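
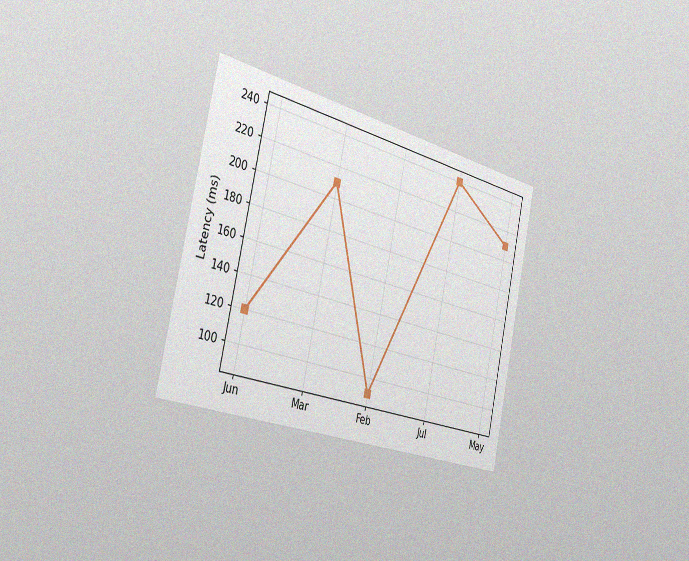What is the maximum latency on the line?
240ms

The chart is tilted about 13° clockwise and viewed slightly from the left, with some photo noise. The highest point is at Jul, and reading across to the y-axis gives 240ms.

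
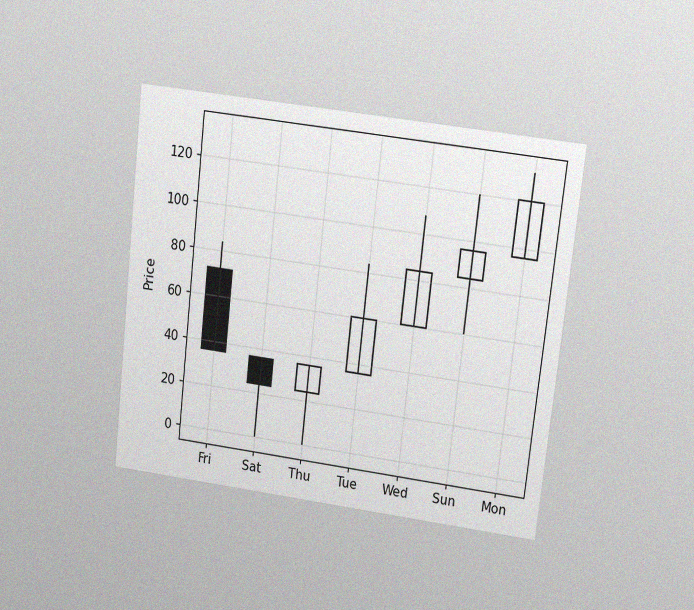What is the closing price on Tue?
60

The chart is tilted about 6° clockwise and viewed at a slight angle, with some photo noise. The Tue candle closes at 60.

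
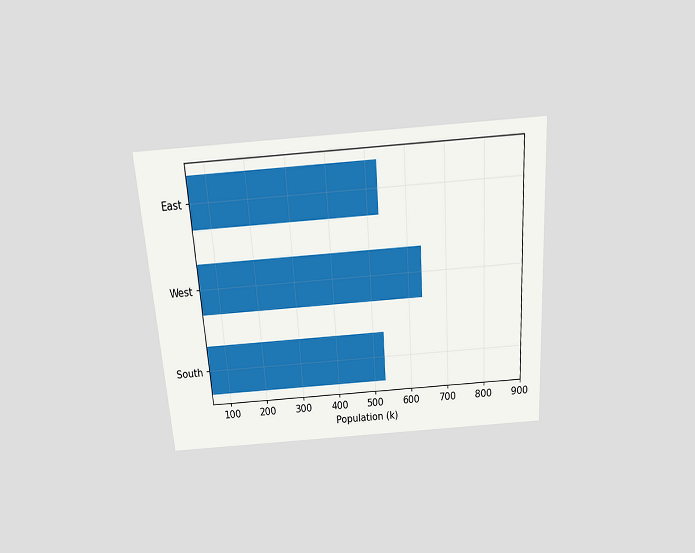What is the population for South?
The chart is tilted about 4° counter-clockwise and viewed slightly from above. Reading along the chart's x-axis, the South bar reaches 530k.

530k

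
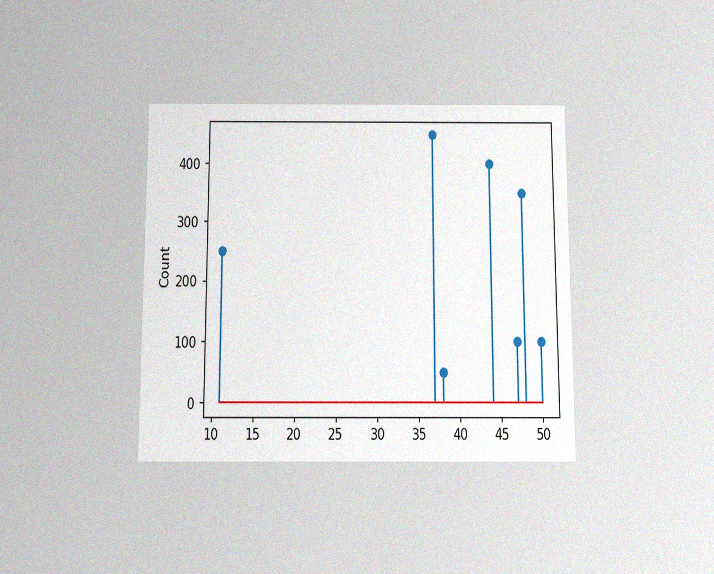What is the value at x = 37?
450

The chart is viewed slightly from below, with some photo noise. The stem at x=37 reaches 450.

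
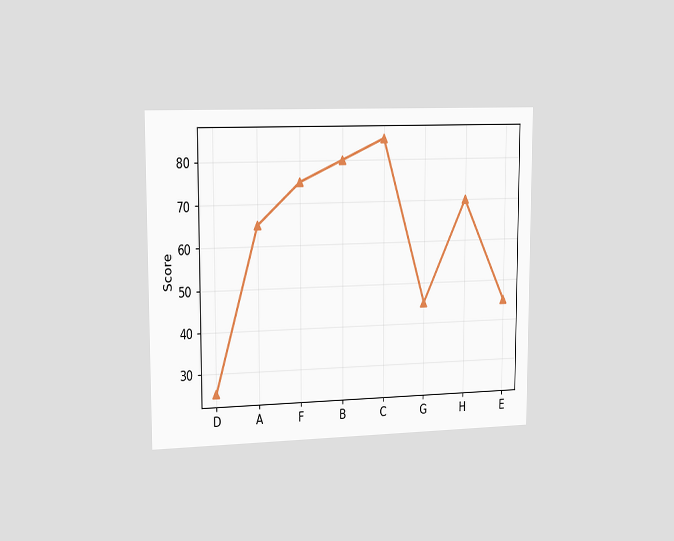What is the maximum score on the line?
85

The chart is viewed slightly from the left. The highest point is at C, and reading across to the y-axis gives 85.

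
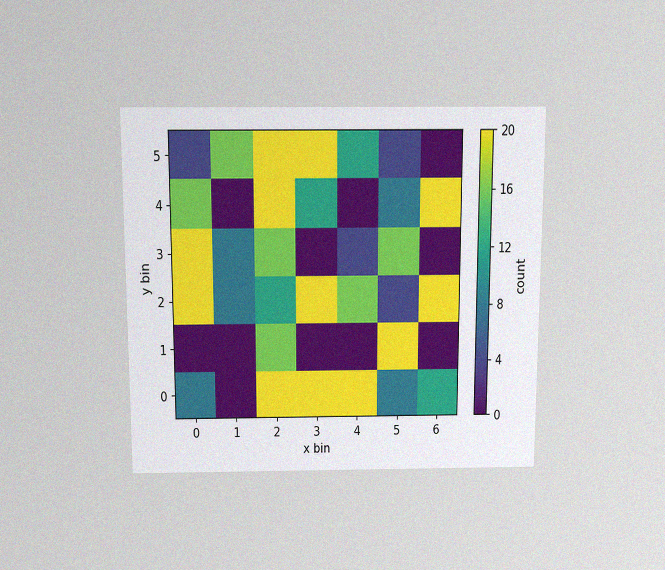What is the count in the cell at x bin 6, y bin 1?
0

The chart is viewed slightly from above, with some photo noise. Matching the cell (6, 1) against the colorbar gives 0.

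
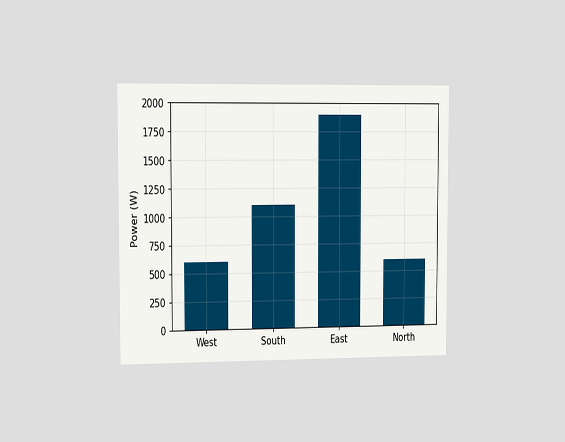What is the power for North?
600W

The chart is viewed slightly from the left. Reading along the chart's y-axis, the North bar reaches 600W.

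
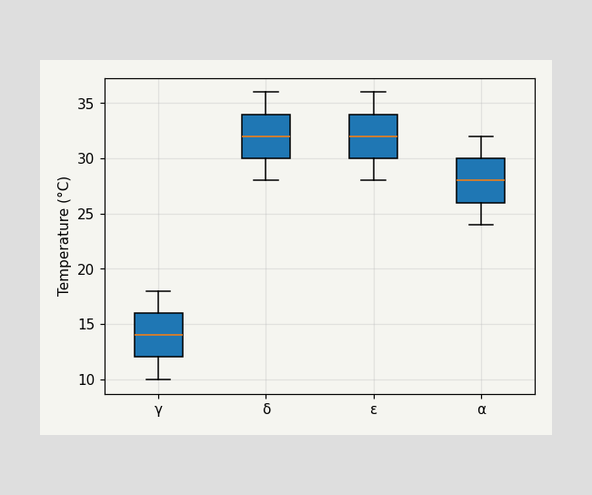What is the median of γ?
The median line in the γ box sits at 14°C.

14°C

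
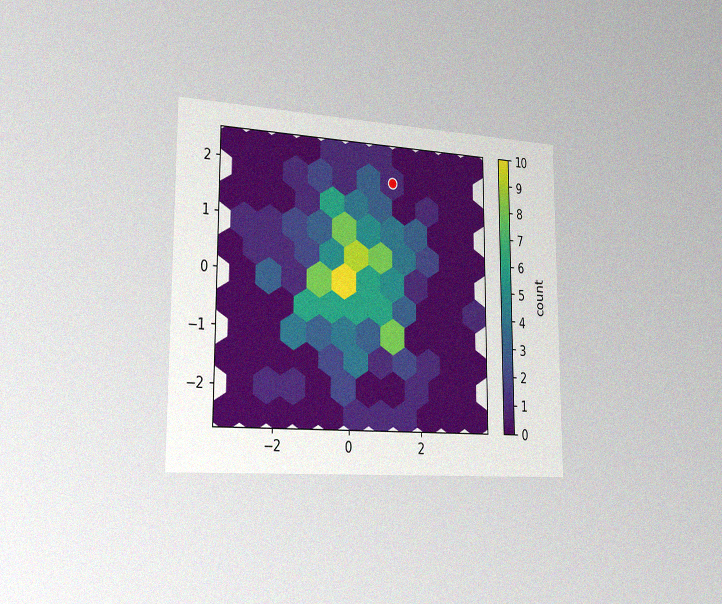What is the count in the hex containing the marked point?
1

The chart is viewed slightly from the left, with some photo noise. The marked hex reads 1 on the colorbar.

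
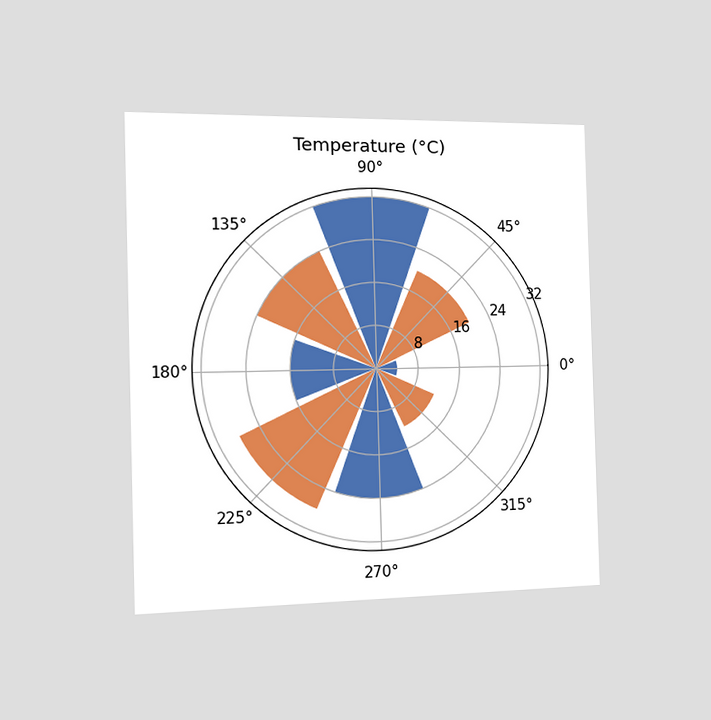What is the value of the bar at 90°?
32°C

The chart is viewed slightly from the left. The bar at 90° reaches 32°C on the radial axis.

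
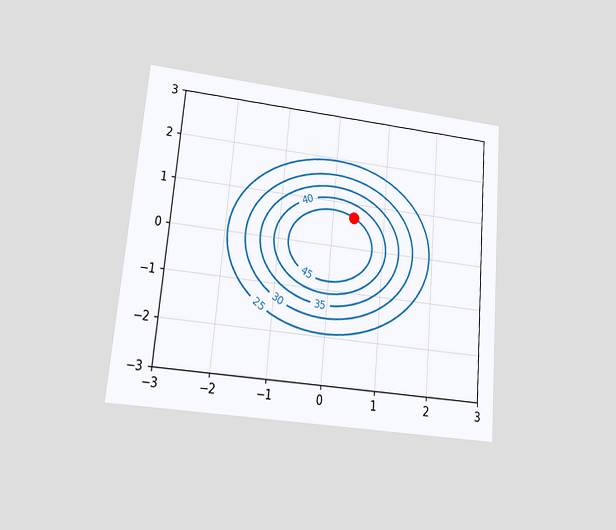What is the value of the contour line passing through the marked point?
45

The chart is tilted about 5° clockwise and viewed at a slight angle. The marked point sits on the contour labelled 45.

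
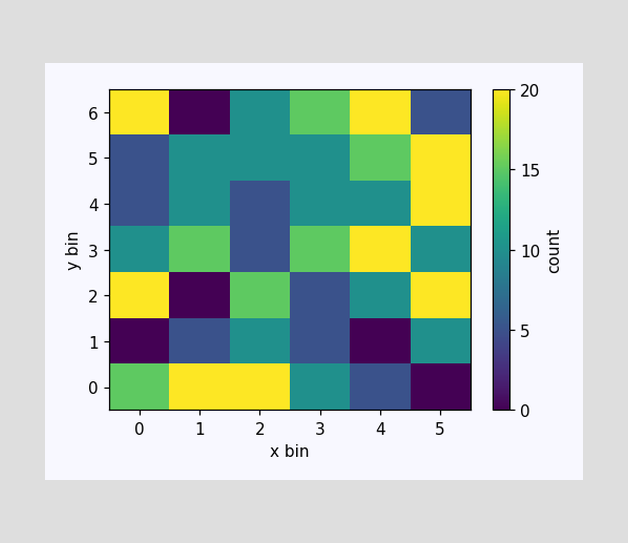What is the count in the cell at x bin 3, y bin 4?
10

Matching the cell (3, 4) against the colorbar gives 10.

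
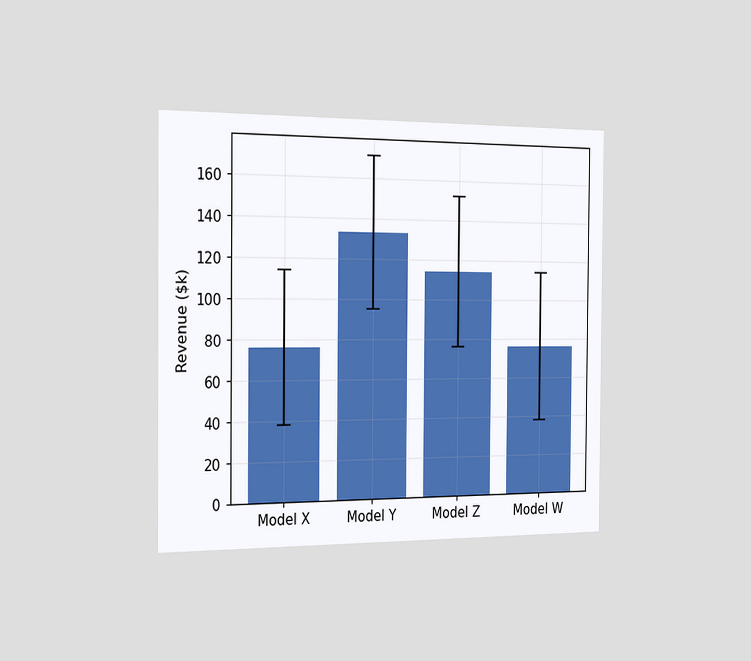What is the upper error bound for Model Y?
$171k

The chart is viewed slightly from the left. The Model Y bar's upper whisker reaches $171k.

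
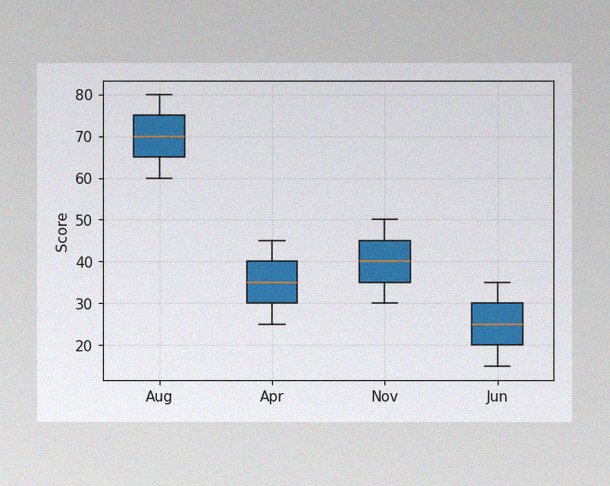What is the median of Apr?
The image has some photo noise and uneven lighting. The median line in the Apr box sits at 35.

35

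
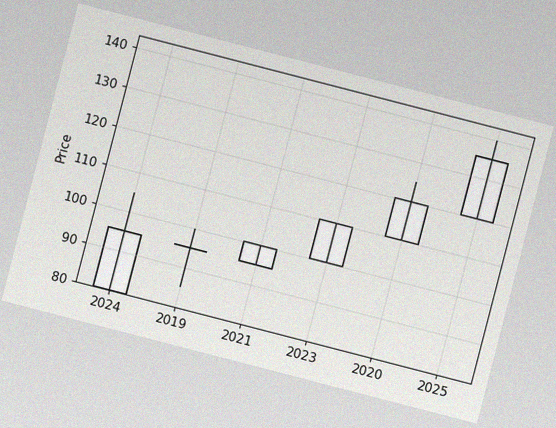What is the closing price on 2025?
135

The chart is tilted about 15° clockwise, with some photo noise. The 2025 candle closes at 135.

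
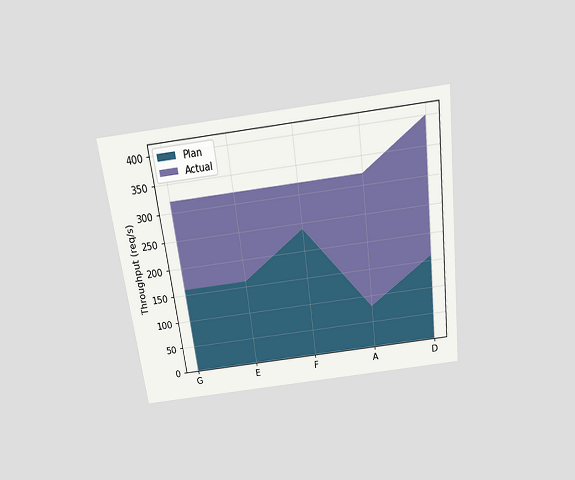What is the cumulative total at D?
400req/s

The chart is tilted about 7° counter-clockwise and viewed slightly from above. The stacked total at D reaches 400req/s.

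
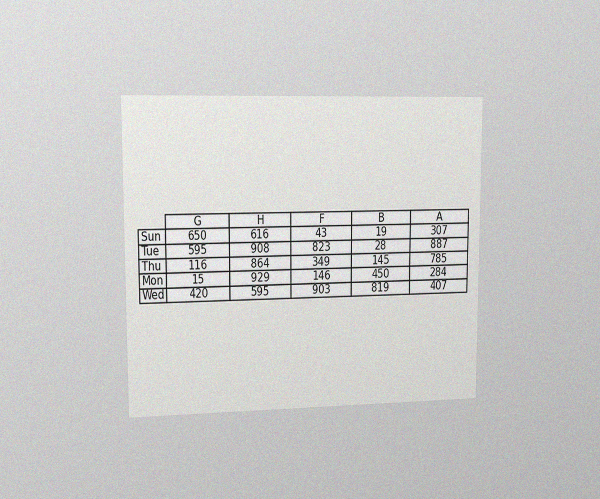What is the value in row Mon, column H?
929

The chart is viewed slightly from the left, with some photo noise. The (Mon, H) cell reads 929.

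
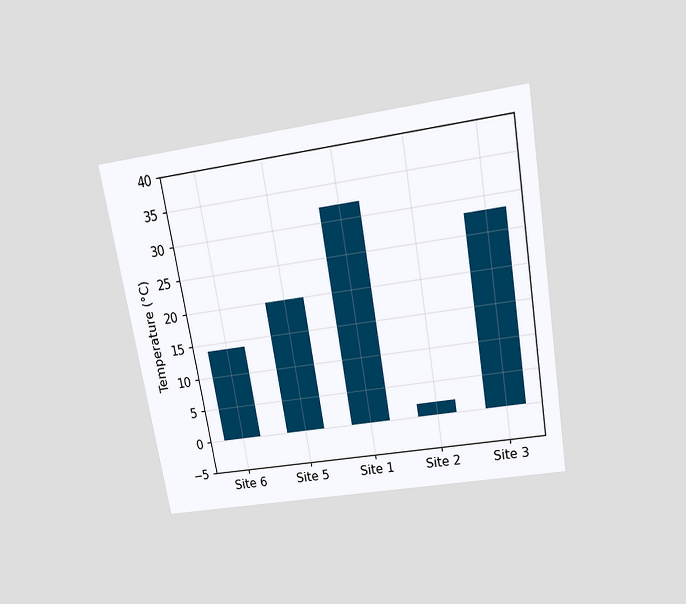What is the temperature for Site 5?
The chart is tilted about 10° counter-clockwise and viewed slightly from above. Reading along the chart's y-axis, the Site 5 bar reaches 20°C.

20°C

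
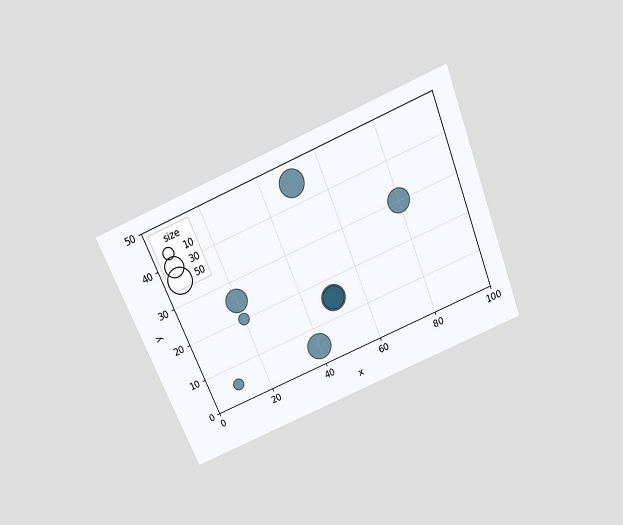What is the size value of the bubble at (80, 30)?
40

The chart is tilted about 22° counter-clockwise and viewed slightly from above. Matching the bubble at (80, 30) against the size legend gives 40.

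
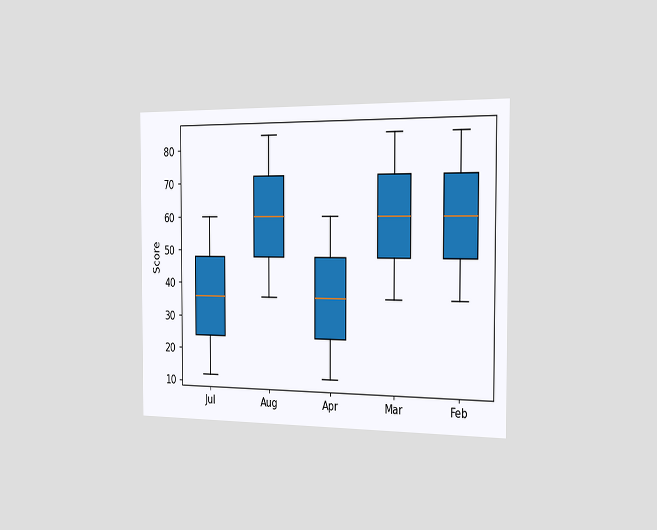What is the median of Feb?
60

The chart is viewed slightly from the right. The median line in the Feb box sits at 60.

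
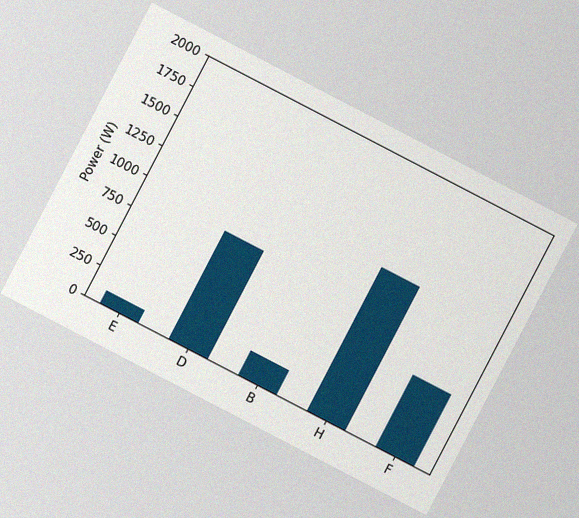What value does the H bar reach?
1200W

The chart is tilted about 27° clockwise, with some photo noise. Reading along the chart's y-axis, the H bar reaches 1200W.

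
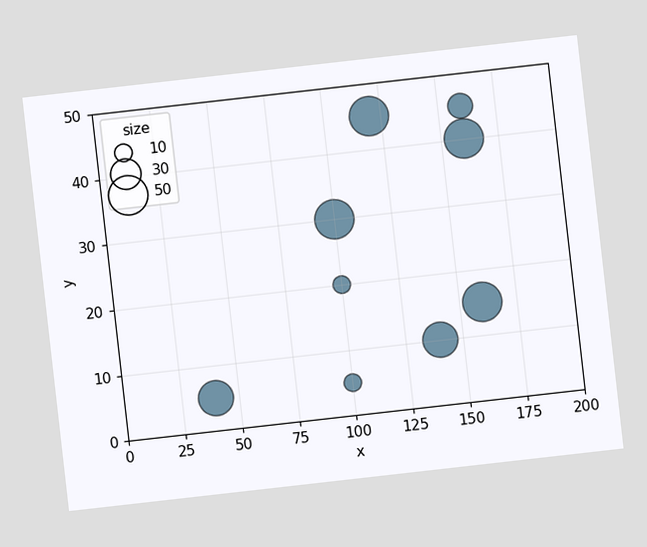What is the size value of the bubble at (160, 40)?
The chart is tilted about 6° counter-clockwise. Matching the bubble at (160, 40) against the size legend gives 50.

50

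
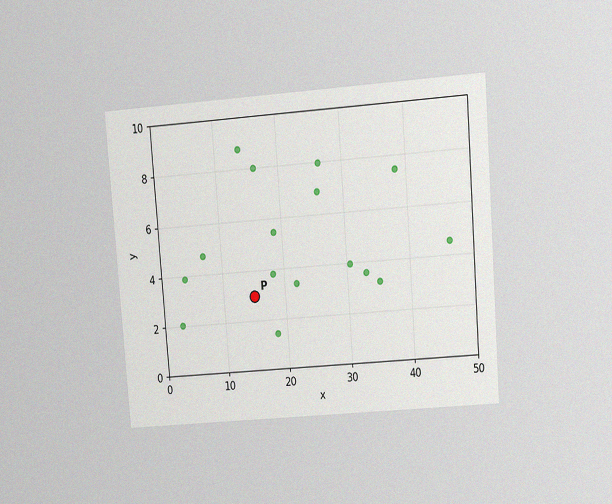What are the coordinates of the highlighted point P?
(15, 3)

The chart is tilted about 4° counter-clockwise and viewed at a slight angle, with some photo noise. Following the gridlines from P to each axis, P sits at (15, 3).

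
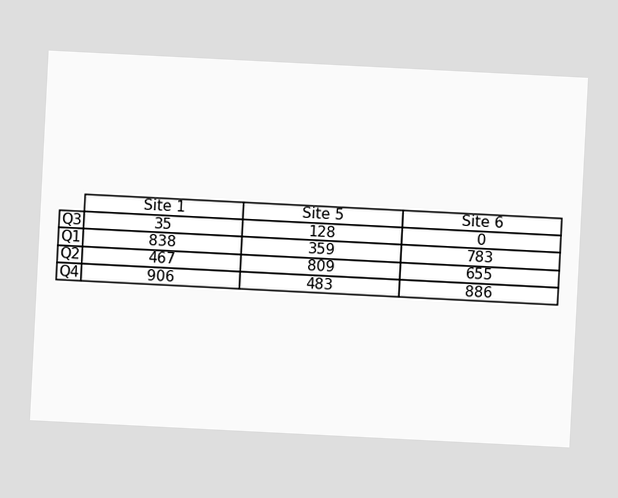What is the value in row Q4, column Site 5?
The chart is tilted about 3° clockwise. The (Q4, Site 5) cell reads 483.

483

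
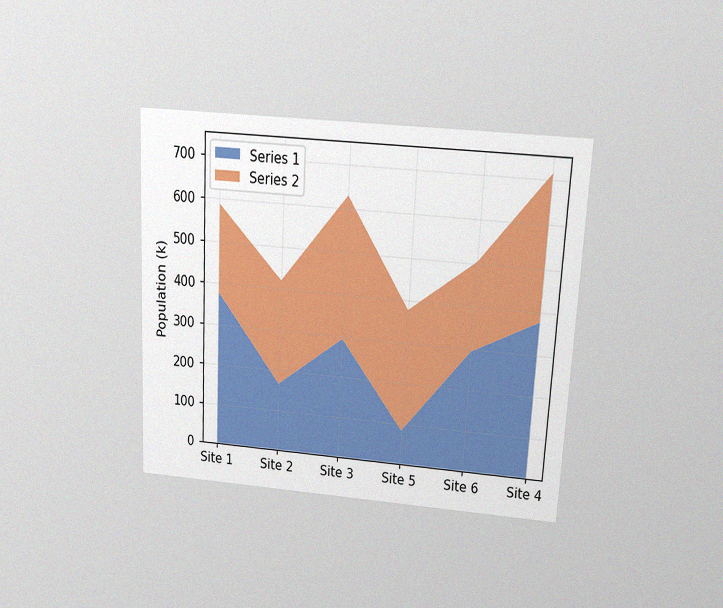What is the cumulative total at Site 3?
630k

The chart is tilted about 3° clockwise and viewed slightly from above, with some photo noise. The stacked total at Site 3 reaches 630k.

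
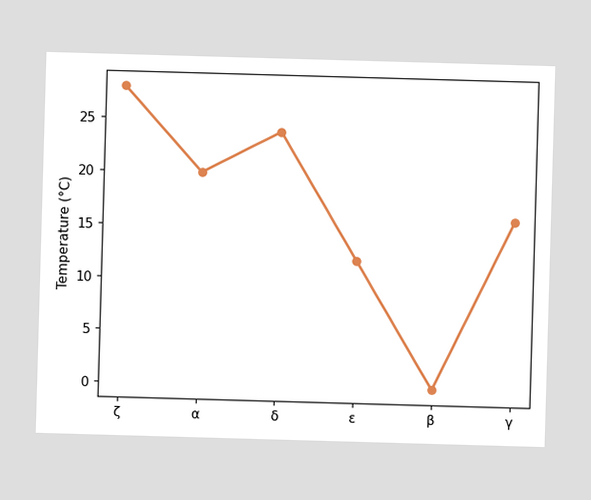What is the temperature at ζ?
28°C

At ζ, the line is at 28°C.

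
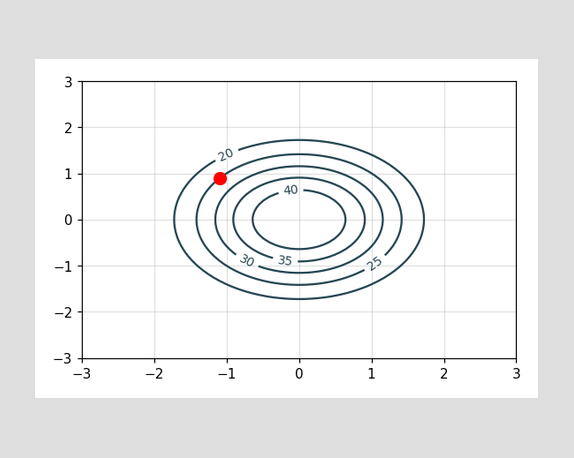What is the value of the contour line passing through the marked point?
25

The marked point sits on the contour labelled 25.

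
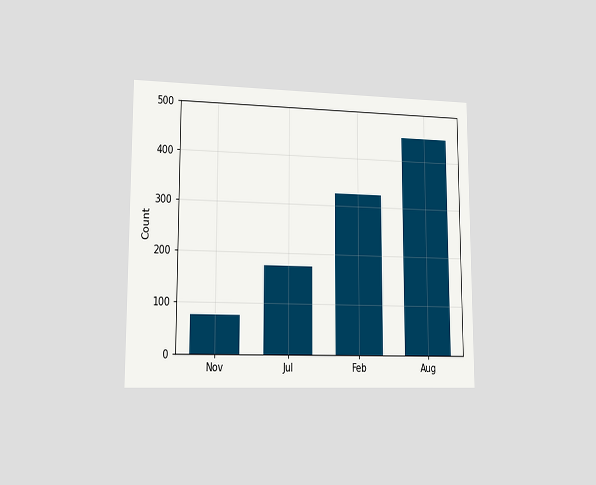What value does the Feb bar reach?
The chart is viewed slightly from the left. Reading along the chart's y-axis, the Feb bar reaches 325.

325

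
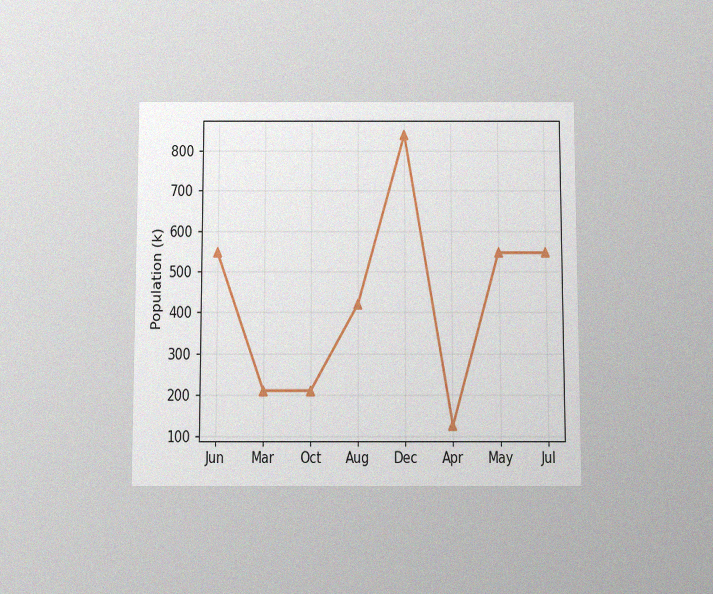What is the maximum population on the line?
The chart is viewed slightly from below, with some photo noise. The highest point is at Dec, and reading across to the y-axis gives 840k.

840k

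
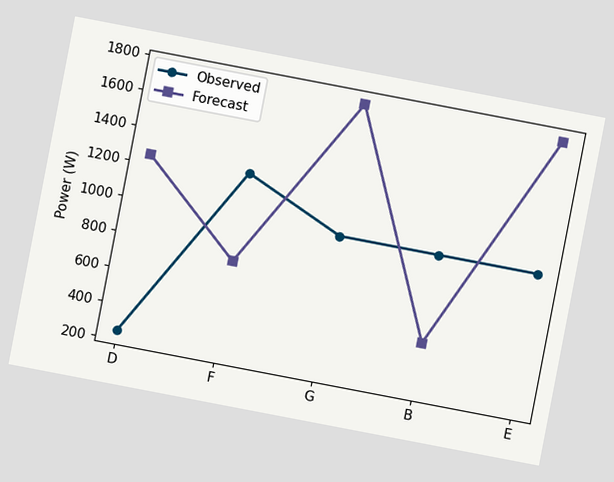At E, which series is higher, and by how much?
The chart is tilted about 11° clockwise. At E, Forecast sits above the other line by 750W.

Forecast, by 750W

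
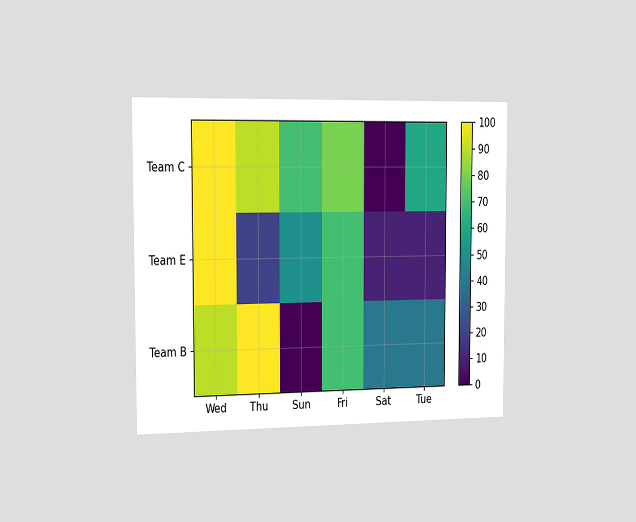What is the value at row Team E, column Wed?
100

The chart is viewed slightly from the left. Matching cell (Team E, Wed) against the colorbar gives 100.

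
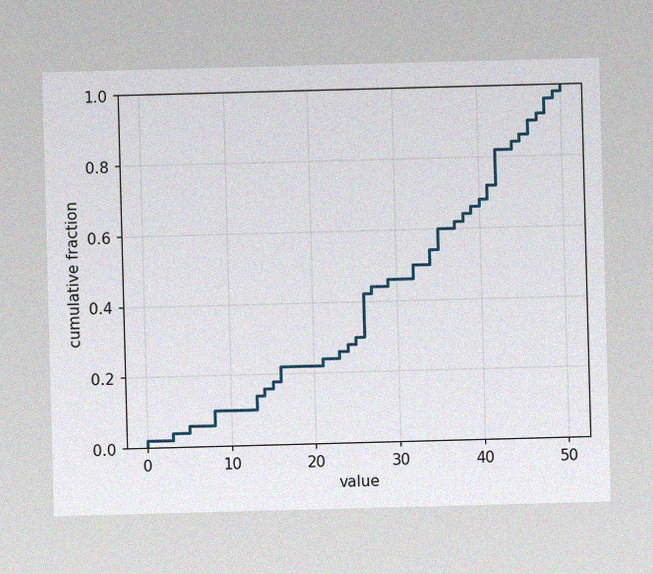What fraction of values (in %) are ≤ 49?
The image has some photo noise and uneven lighting. At x=49 the ECDF step is at 98%.

98%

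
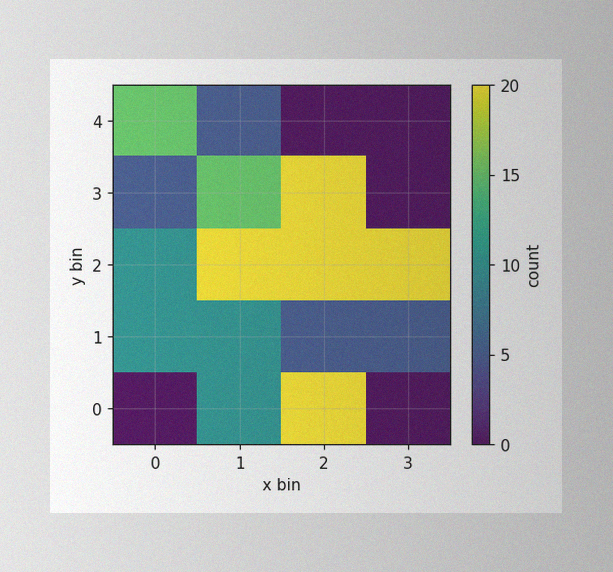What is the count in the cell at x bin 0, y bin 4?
15

The image has some photo noise and uneven lighting. Matching the cell (0, 4) against the colorbar gives 15.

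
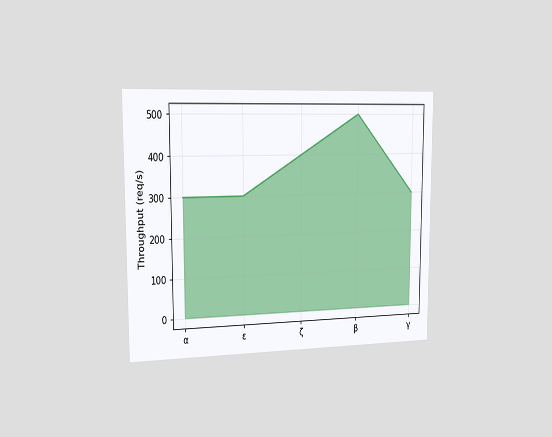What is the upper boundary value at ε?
300req/s

The chart is viewed slightly from the left. At ε the upper boundary is at 300req/s.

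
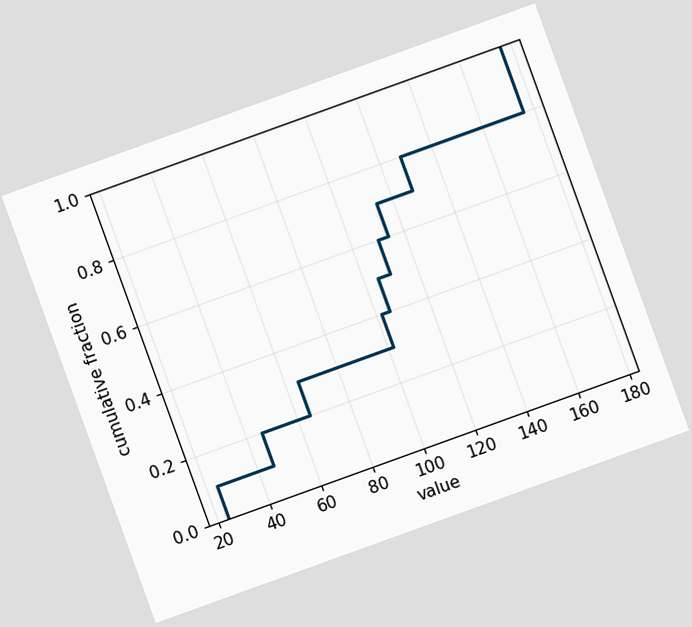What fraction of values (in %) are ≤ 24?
10%

The chart is tilted about 20° counter-clockwise. At x=24 the ECDF step is at 10%.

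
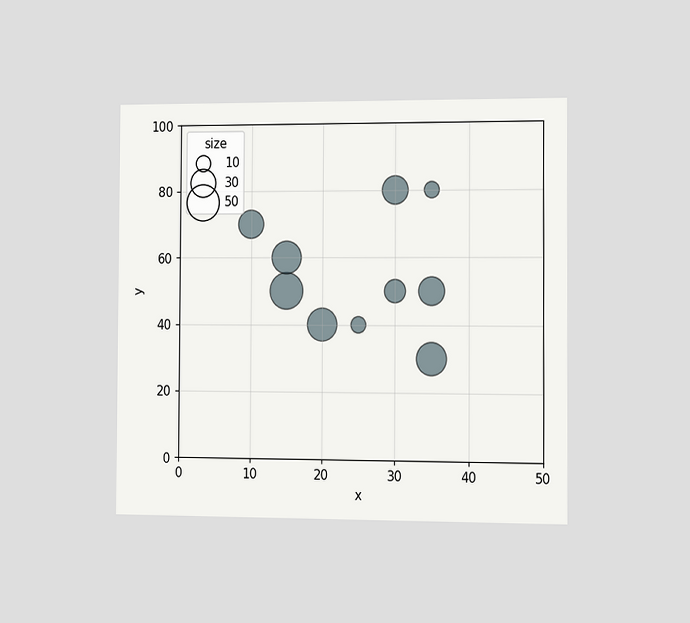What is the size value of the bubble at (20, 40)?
40

The chart is viewed slightly from the right. Matching the bubble at (20, 40) against the size legend gives 40.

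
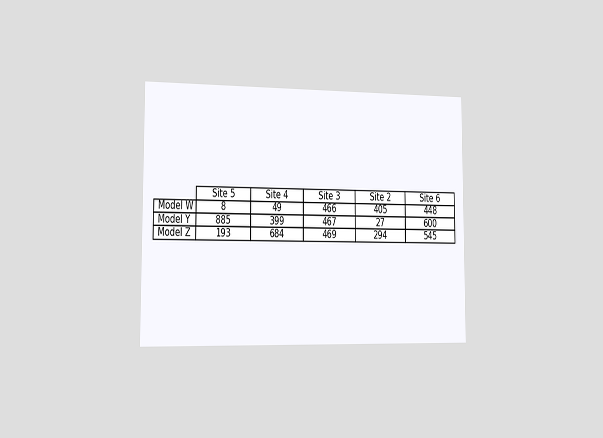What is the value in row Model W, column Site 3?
466

The chart is viewed slightly from the left. The (Model W, Site 3) cell reads 466.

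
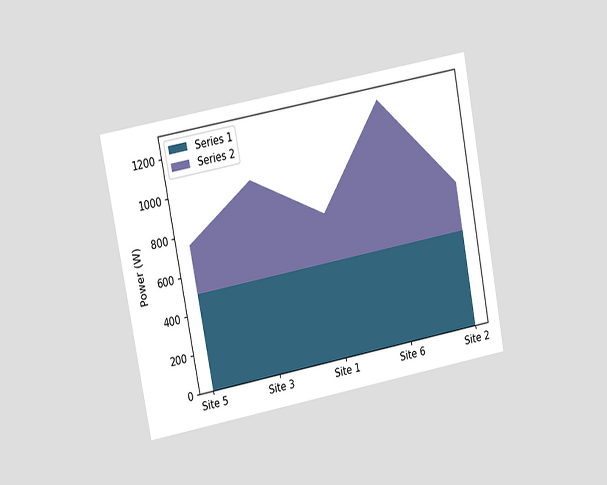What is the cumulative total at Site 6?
1250W

The chart is tilted about 11° counter-clockwise and viewed at a slight angle. The stacked total at Site 6 reaches 1250W.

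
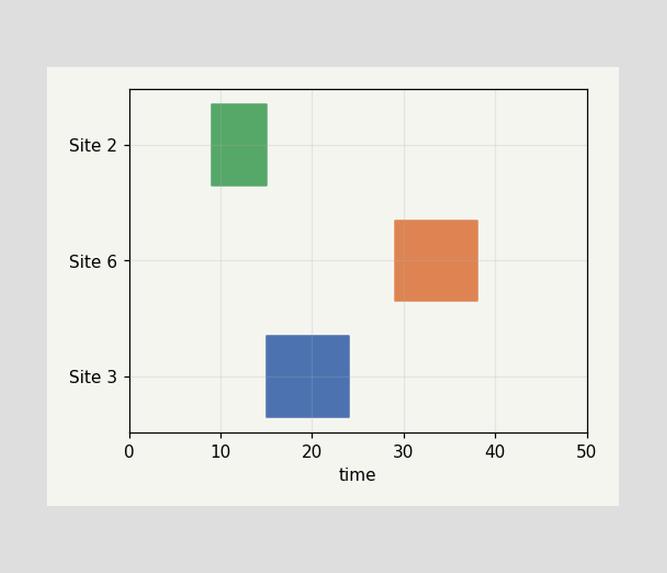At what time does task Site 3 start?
15

The Site 3 bar begins at t=15.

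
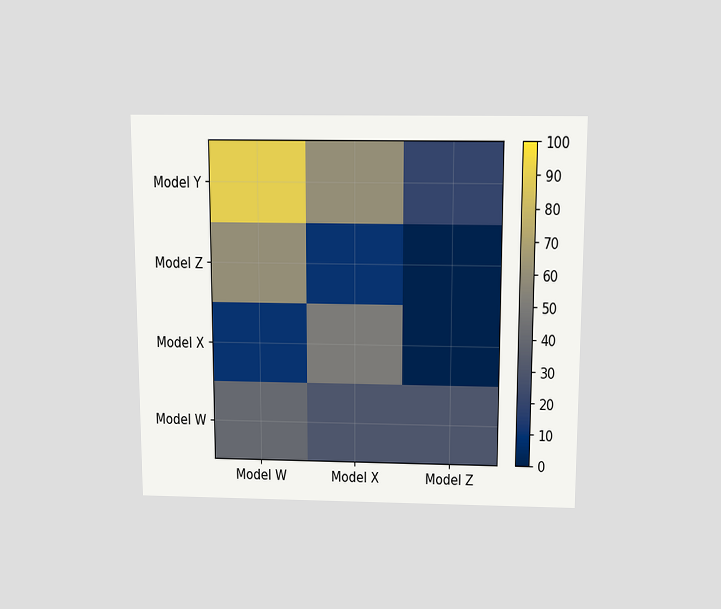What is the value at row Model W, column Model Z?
The chart is viewed slightly from above. Matching cell (Model W, Model Z) against the colorbar gives 30.

30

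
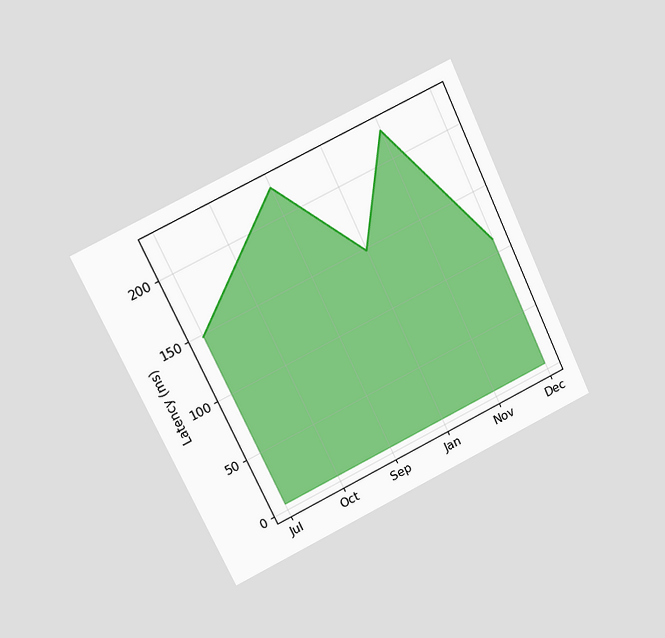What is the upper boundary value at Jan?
The chart is tilted about 25° counter-clockwise and viewed at a slight angle. At Jan the upper boundary is at 148ms.

148ms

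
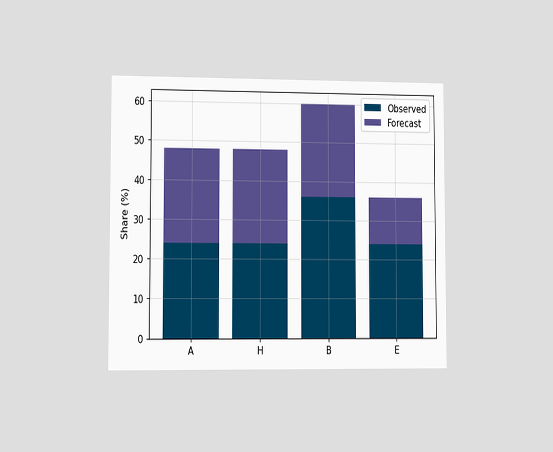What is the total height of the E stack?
The chart is viewed slightly from the left. The E stack's top reaches 36% on the y-axis.

36%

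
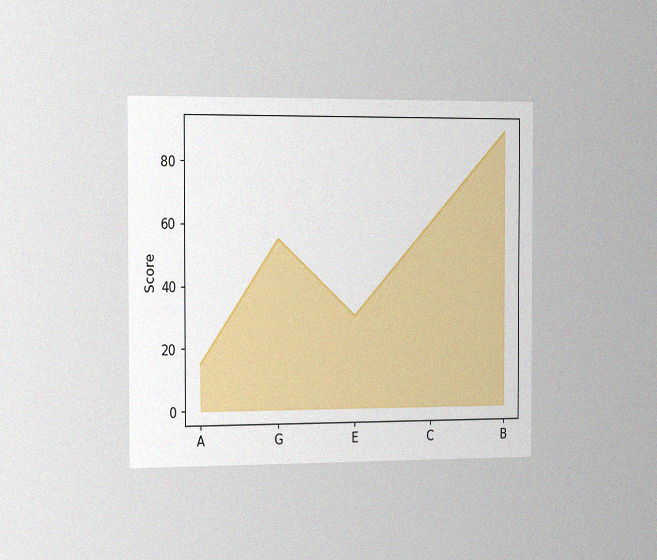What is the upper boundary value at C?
60

The chart is viewed slightly from the left, with some photo noise. At C the upper boundary is at 60.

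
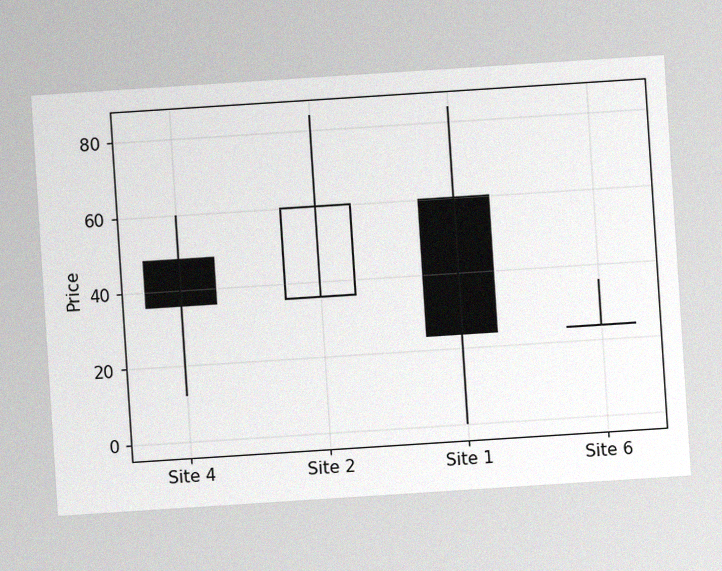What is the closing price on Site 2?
The chart is tilted about 4° counter-clockwise, with some photo noise. The Site 2 candle closes at 60.

60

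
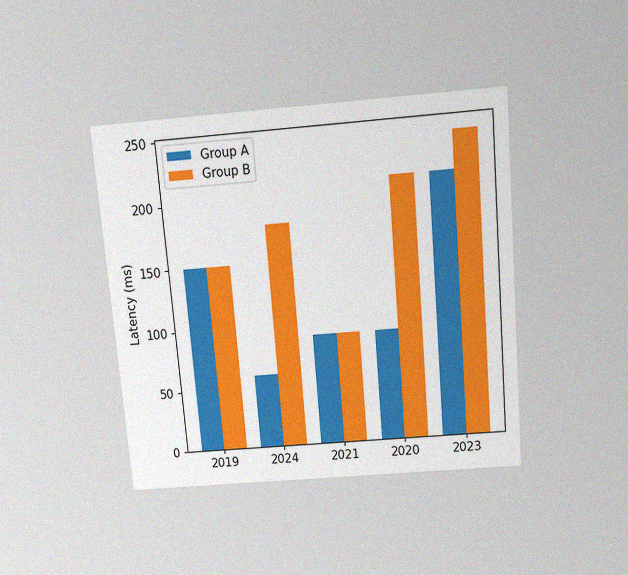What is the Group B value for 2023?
The chart is tilted about 5° counter-clockwise and viewed slightly from above, with some photo noise. The Group B bar at 2023 reaches 240ms on the y-axis.

240ms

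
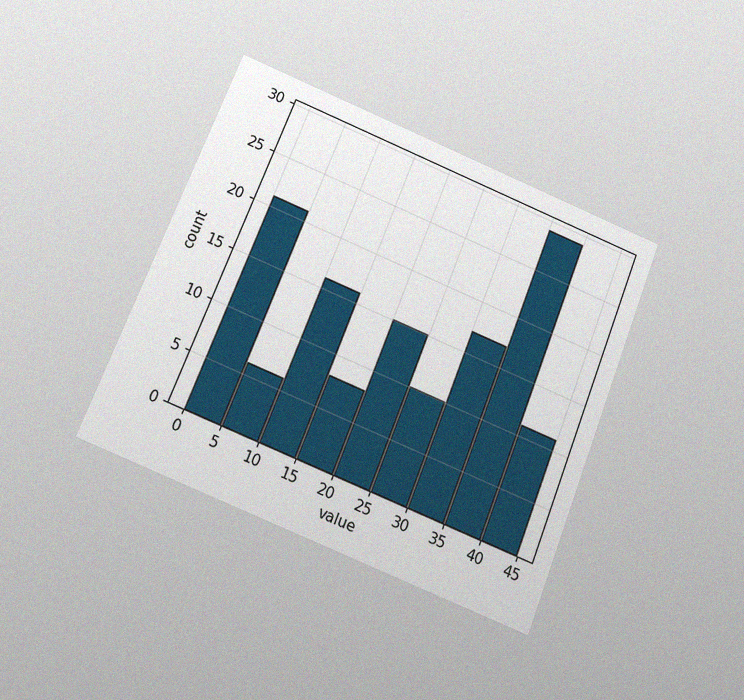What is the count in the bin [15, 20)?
8

The chart is tilted about 22° clockwise and viewed slightly from below, with some photo noise. The [15, 20) bin has height 8.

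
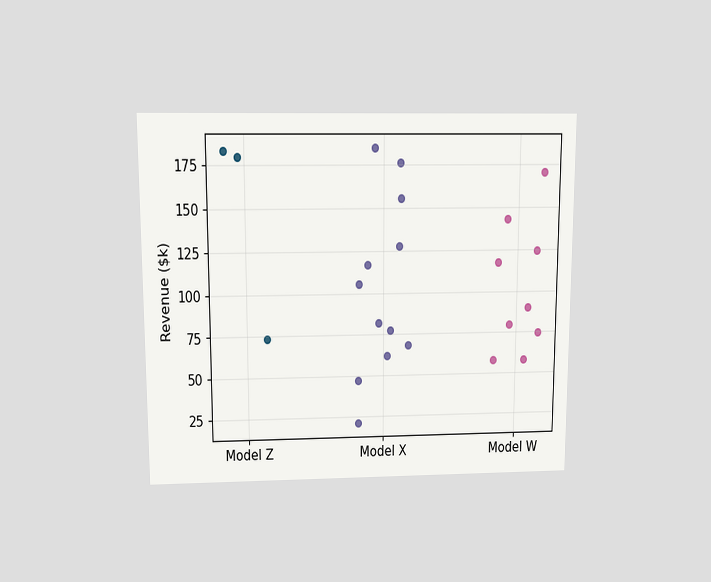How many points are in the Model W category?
The chart is viewed slightly from above. Counting the markers in the Model W column gives 9.

9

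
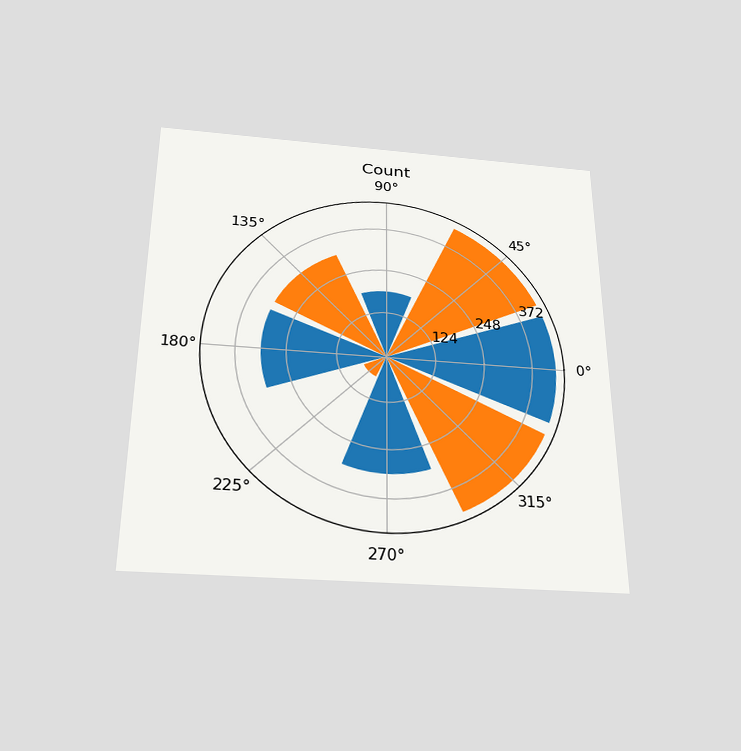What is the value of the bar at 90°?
186

The chart is viewed slightly from below. The bar at 90° reaches 186 on the radial axis.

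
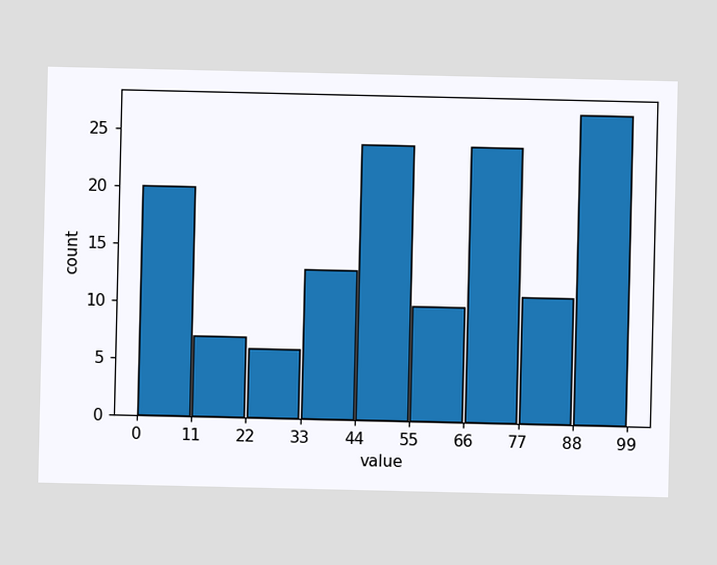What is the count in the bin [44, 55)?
24

The [44, 55) bin has height 24.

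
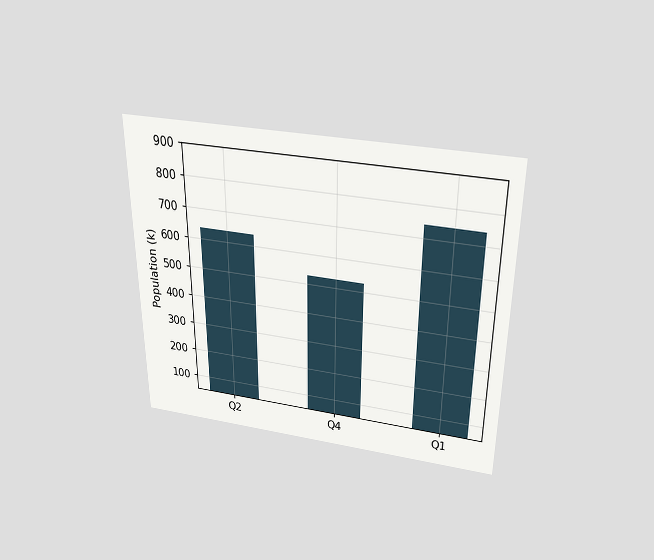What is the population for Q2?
The chart is viewed slightly from above. Reading along the chart's y-axis, the Q2 bar reaches 636k.

636k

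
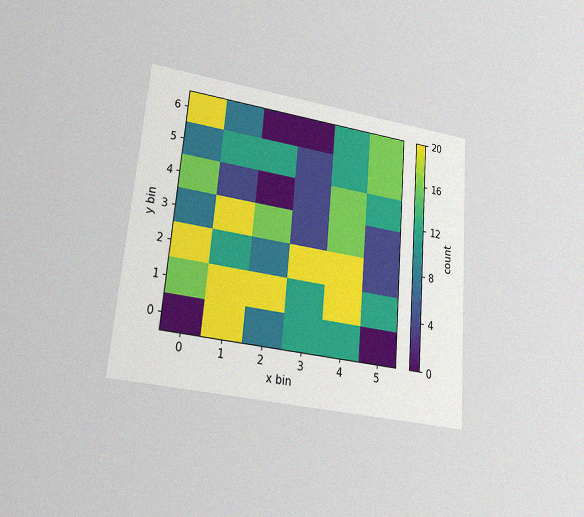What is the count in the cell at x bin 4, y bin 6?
The chart is tilted about 5° clockwise and viewed at a slight angle, with some photo noise. Matching the cell (4, 6) against the colorbar gives 12.

12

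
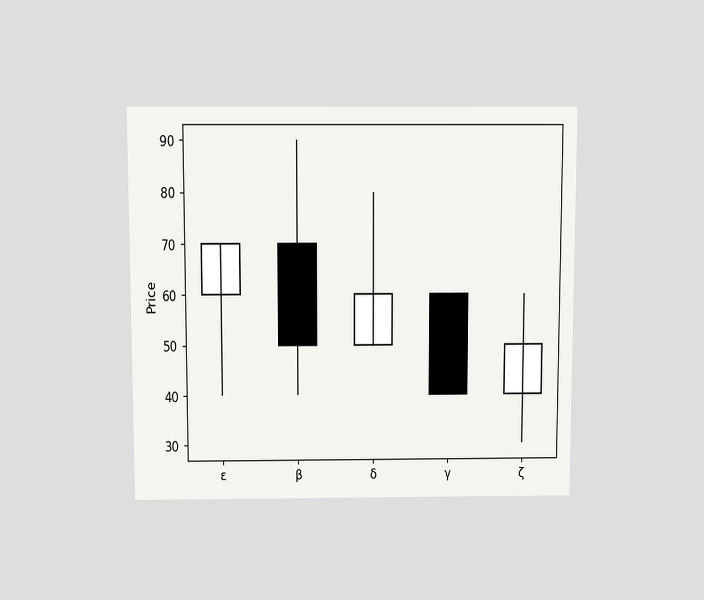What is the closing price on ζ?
The chart is viewed slightly from above. The ζ candle closes at 50.

50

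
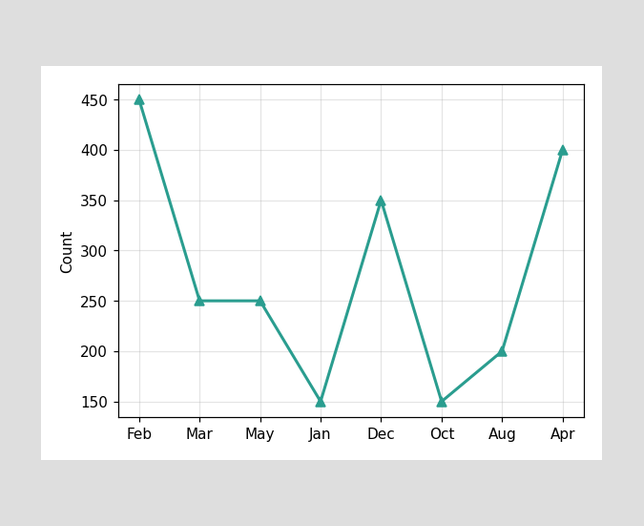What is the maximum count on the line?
The highest point is at Feb, and reading across to the y-axis gives 450.

450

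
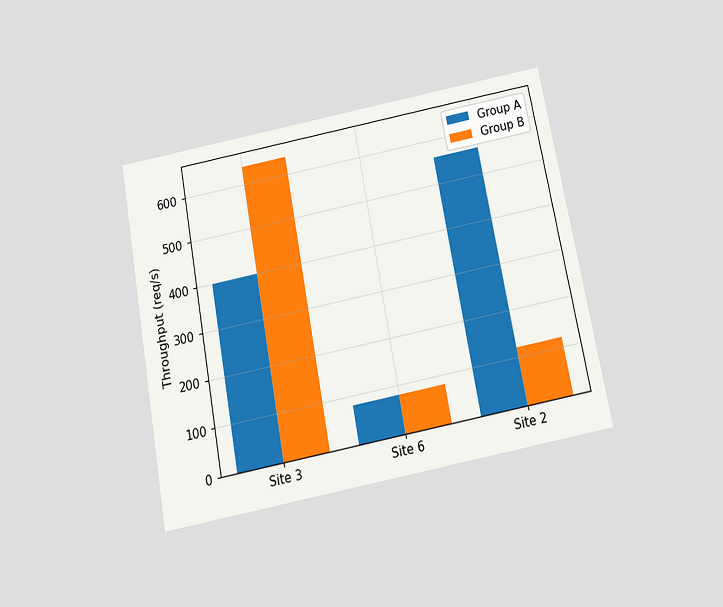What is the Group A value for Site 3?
The chart is tilted about 11° counter-clockwise and viewed slightly from below. The Group A bar at Site 3 reaches 400req/s on the y-axis.

400req/s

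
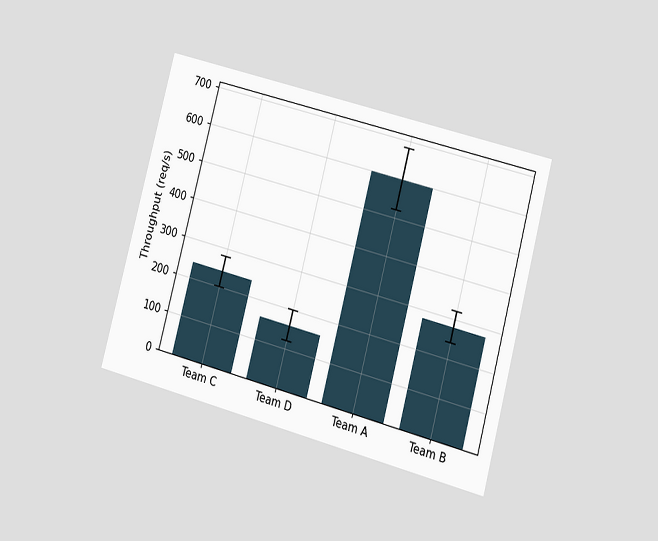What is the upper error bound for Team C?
280req/s

The chart is tilted about 15° clockwise and viewed at a slight angle. The Team C bar's upper whisker reaches 280req/s.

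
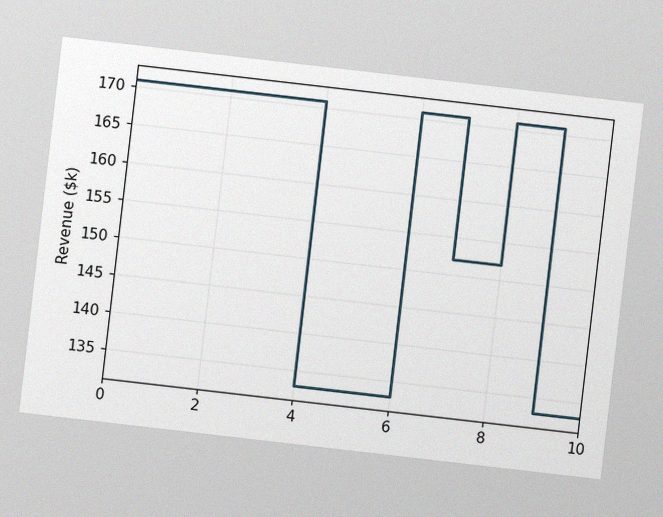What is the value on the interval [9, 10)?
The chart is tilted about 7° clockwise, with some photo noise. On [9, 10) the step sits at $133k.

$133k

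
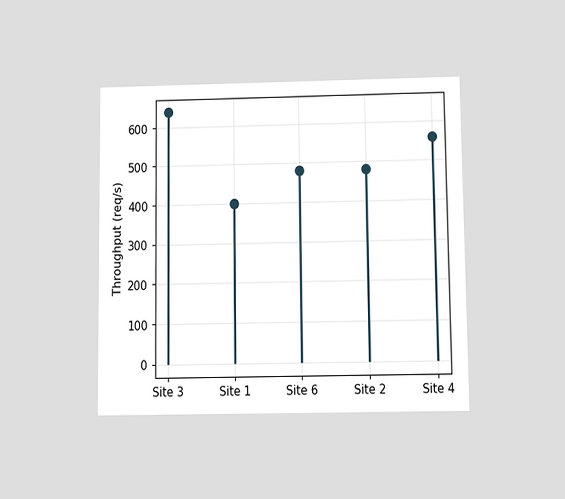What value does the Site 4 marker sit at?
The chart is viewed slightly from below. The Site 4 marker sits at 560req/s.

560req/s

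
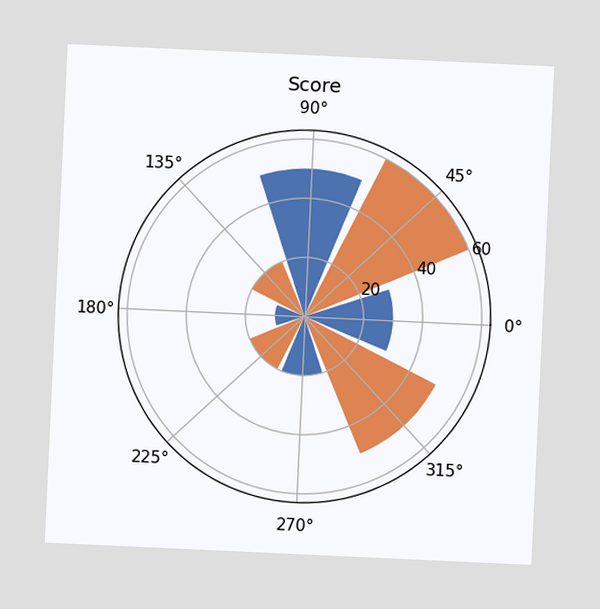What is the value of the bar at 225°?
20

The chart is tilted about 3° clockwise. The bar at 225° reaches 20 on the radial axis.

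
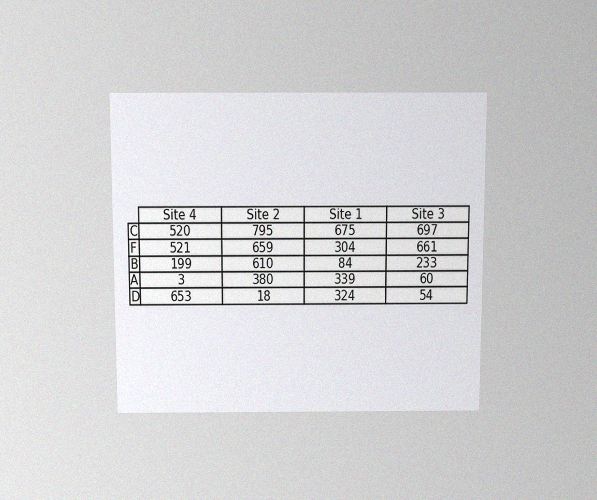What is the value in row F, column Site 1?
The chart is viewed slightly from above, with some photo noise. The (F, Site 1) cell reads 304.

304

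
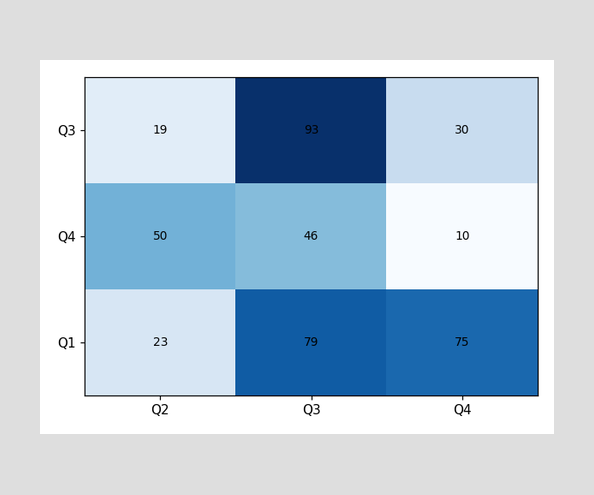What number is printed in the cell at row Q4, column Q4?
10

The (Q4, Q4) cell reads 10.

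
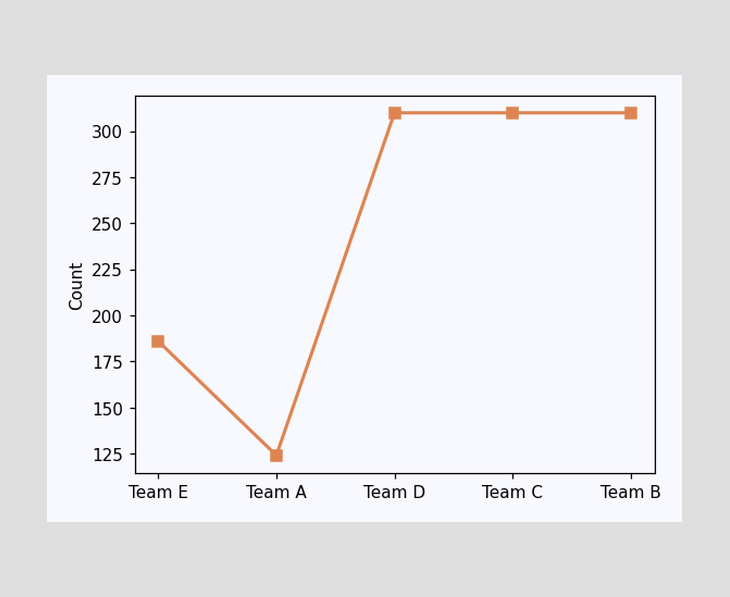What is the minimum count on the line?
The lowest point is at Team A, and reading across to the y-axis gives 124.

124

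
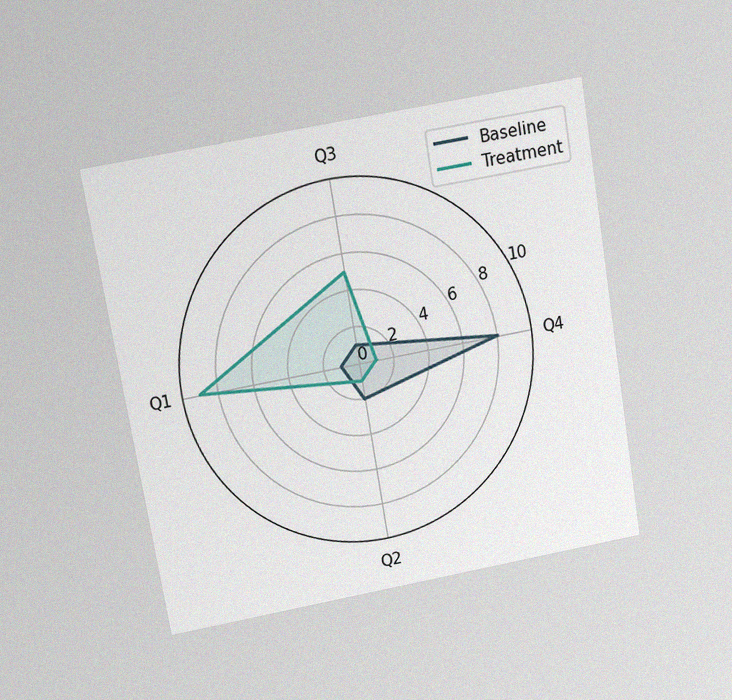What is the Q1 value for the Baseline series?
The chart is tilted about 9° counter-clockwise and viewed slightly from above, with some photo noise. On the Q1 axis, Baseline reaches 1.

1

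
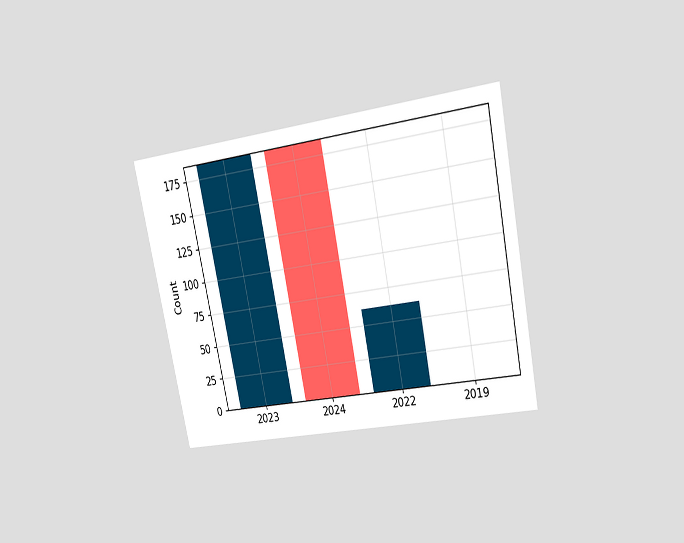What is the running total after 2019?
62

The chart is tilted about 12° counter-clockwise and viewed at a slight angle. After 2019 the running total reaches 62.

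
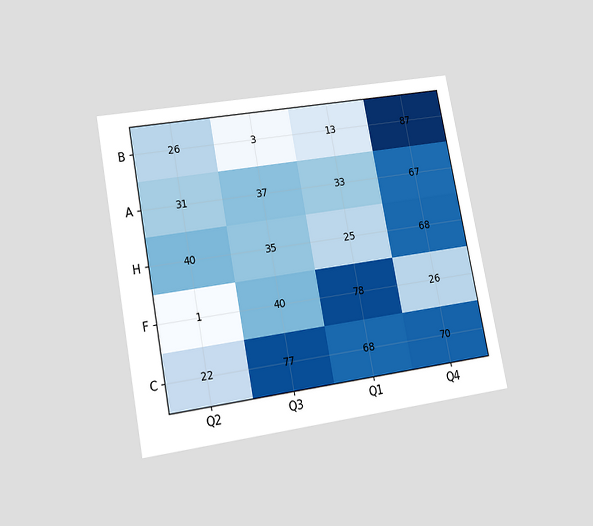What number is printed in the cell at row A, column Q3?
The chart is tilted about 11° counter-clockwise and viewed slightly from below. The (A, Q3) cell reads 37.

37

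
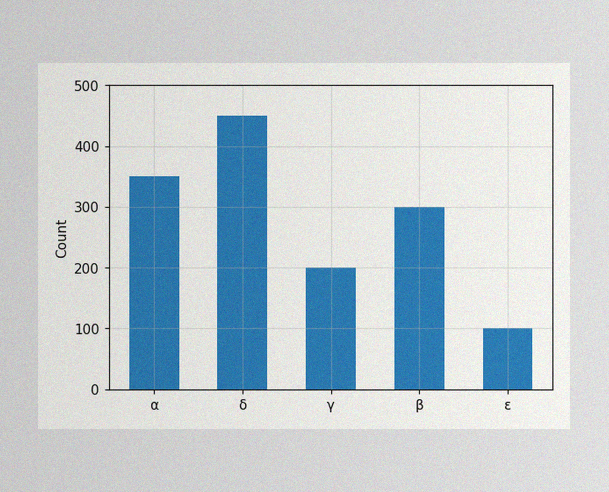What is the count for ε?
The image has some photo noise and uneven lighting. Reading along the chart's y-axis, the ε bar reaches 100.

100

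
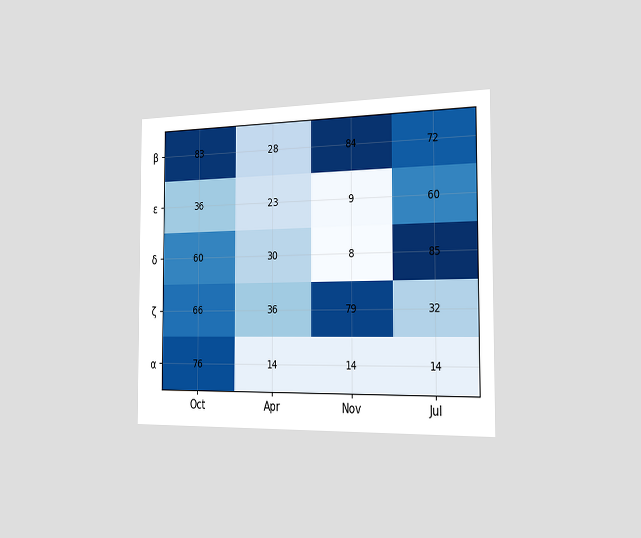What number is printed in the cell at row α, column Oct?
The chart is viewed slightly from the right. The (α, Oct) cell reads 76.

76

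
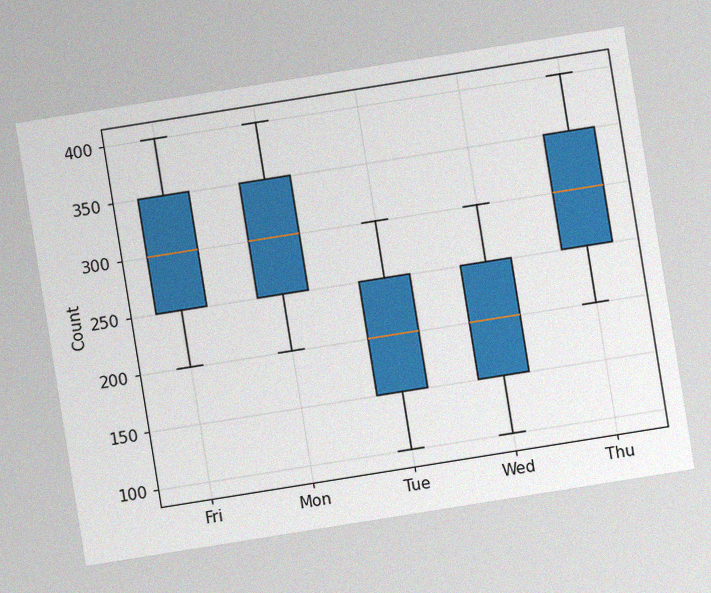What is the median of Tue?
The chart is tilted about 9° counter-clockwise, with some photo noise. The median line in the Tue box sits at 200.

200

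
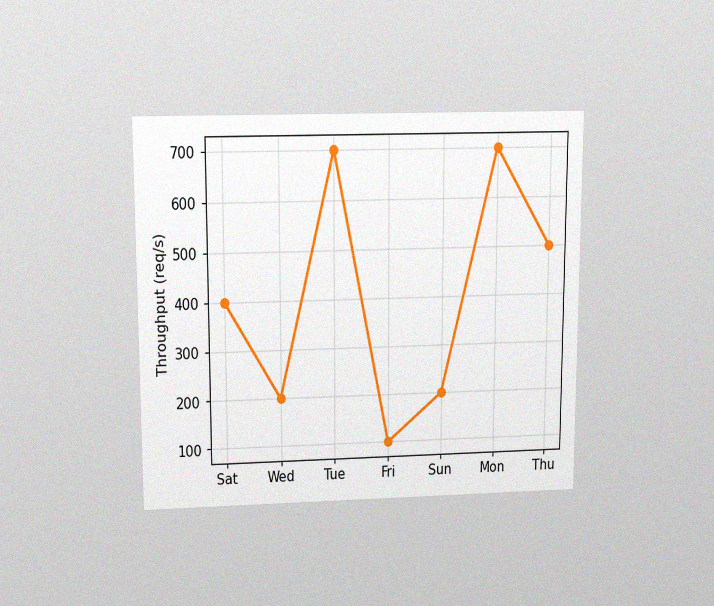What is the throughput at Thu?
500req/s

The chart is viewed slightly from above, with some photo noise. At Thu, the line is at 500req/s.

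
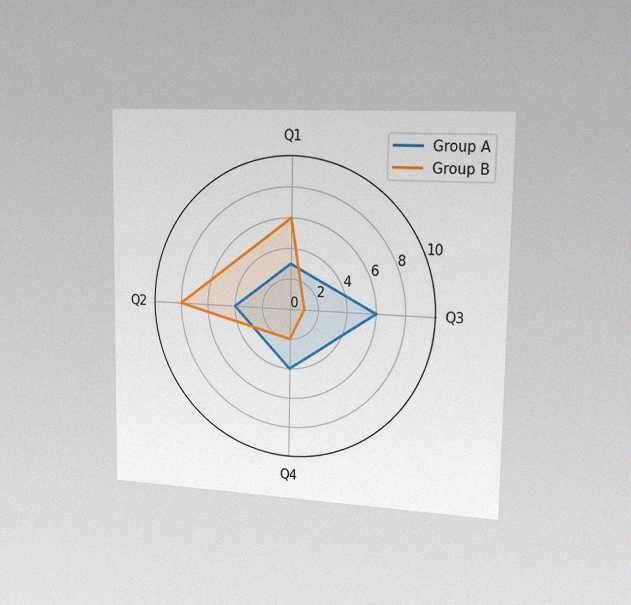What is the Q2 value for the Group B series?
The chart is viewed slightly from the right, with some photo noise. On the Q2 axis, Group B reaches 8.

8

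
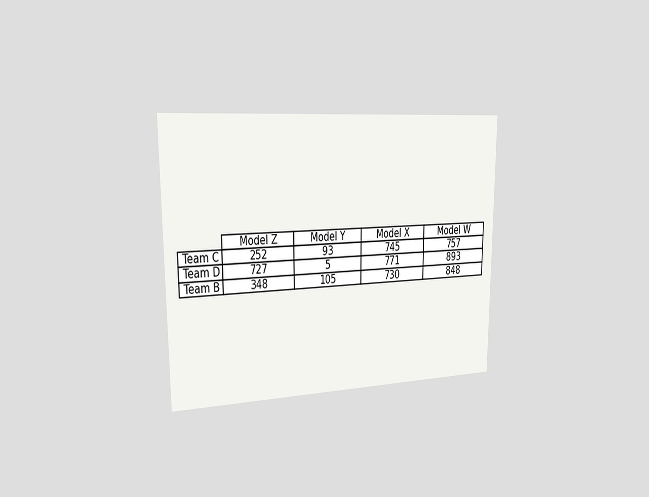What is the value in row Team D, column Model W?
893

The chart is viewed slightly from the left. The (Team D, Model W) cell reads 893.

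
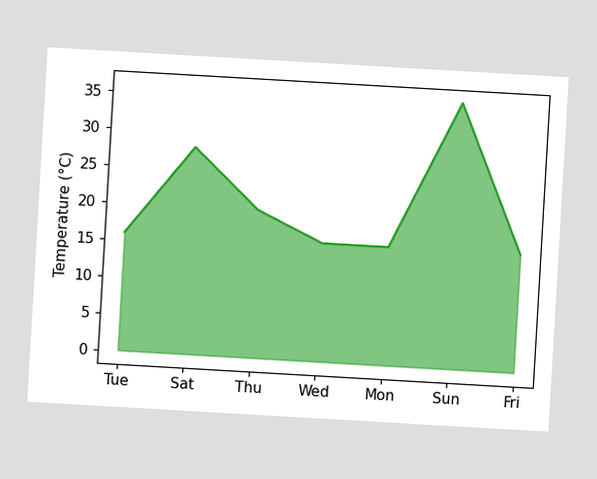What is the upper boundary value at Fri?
The chart is tilted about 3° clockwise. At Fri the upper boundary is at 16°C.

16°C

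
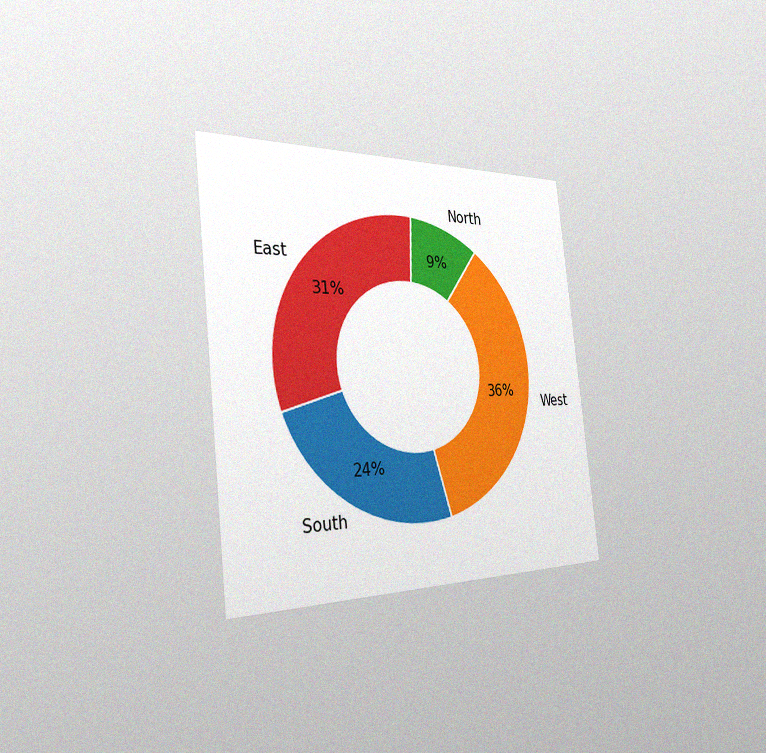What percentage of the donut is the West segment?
The chart is tilted about 6° counter-clockwise and viewed slightly from the left, with some photo noise. The West segment takes up 36% of the ring.

36%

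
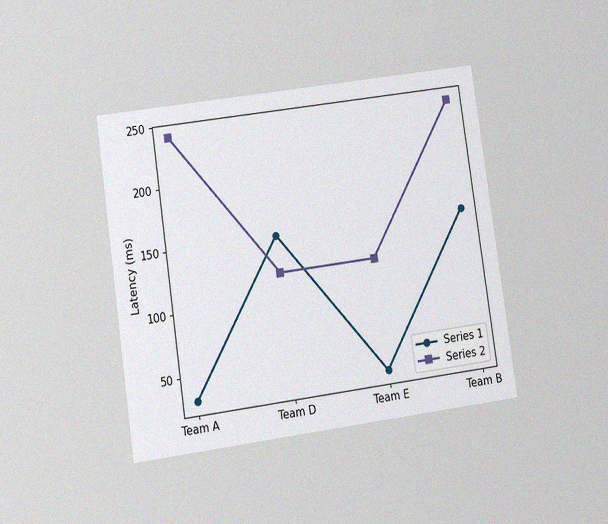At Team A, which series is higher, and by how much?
The chart is tilted about 8° counter-clockwise and viewed at a slight angle, with some photo noise. At Team A, Series 2 sits above the other line by 210ms.

Series 2, by 210ms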